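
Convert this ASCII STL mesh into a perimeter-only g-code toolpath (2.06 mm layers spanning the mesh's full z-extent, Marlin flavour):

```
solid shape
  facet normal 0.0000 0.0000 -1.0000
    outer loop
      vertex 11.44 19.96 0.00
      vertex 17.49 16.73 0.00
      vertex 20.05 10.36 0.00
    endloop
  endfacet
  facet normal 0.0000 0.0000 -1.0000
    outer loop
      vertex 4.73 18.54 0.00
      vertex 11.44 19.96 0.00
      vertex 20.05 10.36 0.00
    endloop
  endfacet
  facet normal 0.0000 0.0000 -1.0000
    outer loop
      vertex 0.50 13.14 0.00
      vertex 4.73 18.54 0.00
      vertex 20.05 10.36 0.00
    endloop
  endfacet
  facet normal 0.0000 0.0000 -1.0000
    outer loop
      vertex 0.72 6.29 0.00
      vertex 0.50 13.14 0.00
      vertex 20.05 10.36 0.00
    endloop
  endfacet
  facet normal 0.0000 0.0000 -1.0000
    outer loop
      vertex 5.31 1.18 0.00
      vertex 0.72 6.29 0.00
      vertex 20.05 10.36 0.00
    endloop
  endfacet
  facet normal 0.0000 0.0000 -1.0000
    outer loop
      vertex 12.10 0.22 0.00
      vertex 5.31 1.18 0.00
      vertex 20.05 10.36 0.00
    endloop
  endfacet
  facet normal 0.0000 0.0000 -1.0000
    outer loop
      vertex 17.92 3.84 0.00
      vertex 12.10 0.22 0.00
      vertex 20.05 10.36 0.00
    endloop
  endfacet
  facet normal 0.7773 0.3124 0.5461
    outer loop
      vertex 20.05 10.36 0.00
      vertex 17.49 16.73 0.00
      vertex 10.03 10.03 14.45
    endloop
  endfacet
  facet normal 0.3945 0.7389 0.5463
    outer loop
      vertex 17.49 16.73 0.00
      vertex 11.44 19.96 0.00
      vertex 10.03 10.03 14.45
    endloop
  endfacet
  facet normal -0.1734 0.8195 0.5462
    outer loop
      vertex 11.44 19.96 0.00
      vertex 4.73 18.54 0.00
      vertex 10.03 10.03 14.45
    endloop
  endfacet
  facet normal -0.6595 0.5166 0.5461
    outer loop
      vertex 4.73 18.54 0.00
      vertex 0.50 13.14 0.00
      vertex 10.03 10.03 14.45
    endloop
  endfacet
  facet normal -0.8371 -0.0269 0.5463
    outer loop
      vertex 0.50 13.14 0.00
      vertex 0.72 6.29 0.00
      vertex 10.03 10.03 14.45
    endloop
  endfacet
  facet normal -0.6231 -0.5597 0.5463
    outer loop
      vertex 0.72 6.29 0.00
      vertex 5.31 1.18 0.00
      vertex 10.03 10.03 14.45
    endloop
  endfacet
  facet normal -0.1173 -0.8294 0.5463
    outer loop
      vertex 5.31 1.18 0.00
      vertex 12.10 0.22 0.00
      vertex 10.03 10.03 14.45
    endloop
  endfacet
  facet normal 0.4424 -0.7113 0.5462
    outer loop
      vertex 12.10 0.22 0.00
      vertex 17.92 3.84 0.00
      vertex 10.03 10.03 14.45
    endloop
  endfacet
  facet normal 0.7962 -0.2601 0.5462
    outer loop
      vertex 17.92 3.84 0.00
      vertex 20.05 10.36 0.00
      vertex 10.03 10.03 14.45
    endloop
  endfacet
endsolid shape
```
; perimeter-only toolpath
G21 ; units = mm
G90 ; absolute positioning
G28 ; home
; layer 1
G0 Z2.06
G0 X18.62 Y10.31
G1 X16.42 Y15.77
G1 X11.24 Y18.54
G1 X5.49 Y17.32
G1 X1.86 Y12.70
G1 X2.05 Y6.82
G1 X5.98 Y2.44
G1 X11.80 Y1.62
G1 X16.79 Y4.72
G1 X18.62 Y10.31
; layer 2
G0 Z4.13
G0 X17.19 Y10.27
G1 X15.36 Y14.82
G1 X11.04 Y17.12
G1 X6.24 Y16.11
G1 X3.22 Y12.25
G1 X3.38 Y7.36
G1 X6.66 Y3.71
G1 X11.51 Y3.02
G1 X15.67 Y5.61
G1 X17.19 Y10.27
; layer 3
G0 Z6.19
G0 X15.76 Y10.22
G1 X14.29 Y13.86
G1 X10.84 Y15.70
G1 X7.00 Y14.89
G1 X4.58 Y11.81
G1 X4.71 Y7.89
G1 X7.33 Y4.97
G1 X11.21 Y4.42
G1 X14.54 Y6.49
G1 X15.76 Y10.22
; layer 4
G0 Z8.26
G0 X14.32 Y10.17
G1 X13.23 Y12.90
G1 X10.63 Y14.29
G1 X7.76 Y13.68
G1 X5.95 Y11.36
G1 X6.04 Y8.43
G1 X8.01 Y6.24
G1 X10.92 Y5.83
G1 X13.41 Y7.38
G1 X14.32 Y10.17
; layer 5
G0 Z10.32
G0 X12.89 Y10.12
G1 X12.16 Y11.94
G1 X10.43 Y12.87
G1 X8.52 Y12.46
G1 X7.31 Y10.92
G1 X7.37 Y8.96
G1 X8.68 Y7.50
G1 X10.62 Y7.23
G1 X12.28 Y8.26
G1 X12.89 Y10.12
; layer 6
G0 Z12.39
G0 X11.46 Y10.08
G1 X11.10 Y10.99
G1 X10.23 Y11.45
G1 X9.27 Y11.25
G1 X8.67 Y10.47
G1 X8.70 Y9.50
G1 X9.36 Y8.77
G1 X10.33 Y8.63
G1 X11.16 Y9.15
G1 X11.46 Y10.08
M2 ; end

The solid is a regular 9-sided pyramid, base circumscribed radius ≈ 10 mm, apex at z ≈ 14.4 mm. Slicing at Δz = 2.06 mm — 7 equal slices spanning the solid's height, so layer i sits at z = i·h/7 — gives 6 non-empty perimeters. Each is a 9-segment closed polygon; G0 lifts to the layer z and rapids to the start vertex, then G1 traces the edges. The cross-section shrinks linearly with z (the slice at the apex is degenerate and omitted).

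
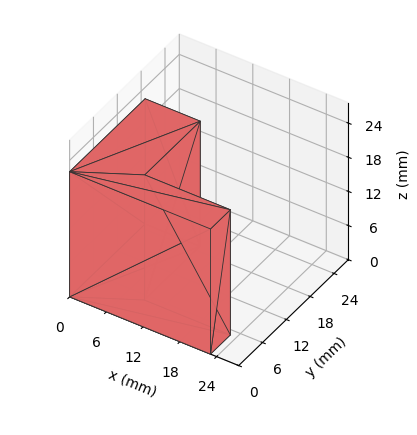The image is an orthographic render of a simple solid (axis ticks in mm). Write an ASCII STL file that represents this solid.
Reading the render: the shape is an L-shaped prism: outer 23 × 19 mm, arm thicknesses ≈ 5 mm (horizontal) and 9 mm (vertical), extruded 22 mm in z (dimensions read to the nearest mm from the axis ticks). For the STL, each face is triangulated and given an outward normal.

solid part
  facet normal 0.0000 0.0000 -1.0000
    outer loop
      vertex 23.0 5.0 0.0
      vertex 23.0 0.0 0.0
      vertex 0.0 0.0 0.0
    endloop
  endfacet
  facet normal 0.0000 0.0000 -1.0000
    outer loop
      vertex 9.0 5.0 0.0
      vertex 23.0 5.0 0.0
      vertex 0.0 0.0 0.0
    endloop
  endfacet
  facet normal 0.0000 0.0000 -1.0000
    outer loop
      vertex 9.0 19.0 0.0
      vertex 9.0 5.0 0.0
      vertex 0.0 0.0 0.0
    endloop
  endfacet
  facet normal 0.0000 0.0000 -1.0000
    outer loop
      vertex 0.0 19.0 0.0
      vertex 9.0 19.0 0.0
      vertex 0.0 0.0 0.0
    endloop
  endfacet
  facet normal 0.0000 0.0000 1.0000
    outer loop
      vertex 0.0 0.0 22.0
      vertex 23.0 0.0 22.0
      vertex 23.0 5.0 22.0
    endloop
  endfacet
  facet normal 0.0000 0.0000 1.0000
    outer loop
      vertex 0.0 0.0 22.0
      vertex 23.0 5.0 22.0
      vertex 9.0 5.0 22.0
    endloop
  endfacet
  facet normal 0.0000 0.0000 1.0000
    outer loop
      vertex 0.0 0.0 22.0
      vertex 9.0 5.0 22.0
      vertex 9.0 19.0 22.0
    endloop
  endfacet
  facet normal 0.0000 0.0000 1.0000
    outer loop
      vertex 0.0 0.0 22.0
      vertex 9.0 19.0 22.0
      vertex 0.0 19.0 22.0
    endloop
  endfacet
  facet normal 0.0000 -1.0000 0.0000
    outer loop
      vertex 0.0 0.0 0.0
      vertex 23.0 0.0 0.0
      vertex 23.0 0.0 22.0
    endloop
  endfacet
  facet normal 0.0000 -1.0000 0.0000
    outer loop
      vertex 0.0 0.0 0.0
      vertex 23.0 0.0 22.0
      vertex 0.0 0.0 22.0
    endloop
  endfacet
  facet normal 1.0000 0.0000 0.0000
    outer loop
      vertex 23.0 0.0 0.0
      vertex 23.0 5.0 0.0
      vertex 23.0 5.0 22.0
    endloop
  endfacet
  facet normal 1.0000 0.0000 0.0000
    outer loop
      vertex 23.0 0.0 0.0
      vertex 23.0 5.0 22.0
      vertex 23.0 0.0 22.0
    endloop
  endfacet
  facet normal 0.0000 1.0000 0.0000
    outer loop
      vertex 23.0 5.0 0.0
      vertex 9.0 5.0 0.0
      vertex 9.0 5.0 22.0
    endloop
  endfacet
  facet normal 0.0000 1.0000 0.0000
    outer loop
      vertex 23.0 5.0 0.0
      vertex 9.0 5.0 22.0
      vertex 23.0 5.0 22.0
    endloop
  endfacet
  facet normal 1.0000 0.0000 0.0000
    outer loop
      vertex 9.0 5.0 0.0
      vertex 9.0 19.0 0.0
      vertex 9.0 19.0 22.0
    endloop
  endfacet
  facet normal 1.0000 0.0000 0.0000
    outer loop
      vertex 9.0 5.0 0.0
      vertex 9.0 19.0 22.0
      vertex 9.0 5.0 22.0
    endloop
  endfacet
  facet normal 0.0000 1.0000 0.0000
    outer loop
      vertex 9.0 19.0 0.0
      vertex 0.0 19.0 0.0
      vertex 0.0 19.0 22.0
    endloop
  endfacet
  facet normal 0.0000 1.0000 0.0000
    outer loop
      vertex 9.0 19.0 0.0
      vertex 0.0 19.0 22.0
      vertex 9.0 19.0 22.0
    endloop
  endfacet
  facet normal -1.0000 0.0000 0.0000
    outer loop
      vertex 0.0 19.0 0.0
      vertex 0.0 0.0 0.0
      vertex 0.0 0.0 22.0
    endloop
  endfacet
  facet normal -1.0000 0.0000 0.0000
    outer loop
      vertex 0.0 19.0 0.0
      vertex 0.0 0.0 22.0
      vertex 0.0 19.0 22.0
    endloop
  endfacet
endsolid part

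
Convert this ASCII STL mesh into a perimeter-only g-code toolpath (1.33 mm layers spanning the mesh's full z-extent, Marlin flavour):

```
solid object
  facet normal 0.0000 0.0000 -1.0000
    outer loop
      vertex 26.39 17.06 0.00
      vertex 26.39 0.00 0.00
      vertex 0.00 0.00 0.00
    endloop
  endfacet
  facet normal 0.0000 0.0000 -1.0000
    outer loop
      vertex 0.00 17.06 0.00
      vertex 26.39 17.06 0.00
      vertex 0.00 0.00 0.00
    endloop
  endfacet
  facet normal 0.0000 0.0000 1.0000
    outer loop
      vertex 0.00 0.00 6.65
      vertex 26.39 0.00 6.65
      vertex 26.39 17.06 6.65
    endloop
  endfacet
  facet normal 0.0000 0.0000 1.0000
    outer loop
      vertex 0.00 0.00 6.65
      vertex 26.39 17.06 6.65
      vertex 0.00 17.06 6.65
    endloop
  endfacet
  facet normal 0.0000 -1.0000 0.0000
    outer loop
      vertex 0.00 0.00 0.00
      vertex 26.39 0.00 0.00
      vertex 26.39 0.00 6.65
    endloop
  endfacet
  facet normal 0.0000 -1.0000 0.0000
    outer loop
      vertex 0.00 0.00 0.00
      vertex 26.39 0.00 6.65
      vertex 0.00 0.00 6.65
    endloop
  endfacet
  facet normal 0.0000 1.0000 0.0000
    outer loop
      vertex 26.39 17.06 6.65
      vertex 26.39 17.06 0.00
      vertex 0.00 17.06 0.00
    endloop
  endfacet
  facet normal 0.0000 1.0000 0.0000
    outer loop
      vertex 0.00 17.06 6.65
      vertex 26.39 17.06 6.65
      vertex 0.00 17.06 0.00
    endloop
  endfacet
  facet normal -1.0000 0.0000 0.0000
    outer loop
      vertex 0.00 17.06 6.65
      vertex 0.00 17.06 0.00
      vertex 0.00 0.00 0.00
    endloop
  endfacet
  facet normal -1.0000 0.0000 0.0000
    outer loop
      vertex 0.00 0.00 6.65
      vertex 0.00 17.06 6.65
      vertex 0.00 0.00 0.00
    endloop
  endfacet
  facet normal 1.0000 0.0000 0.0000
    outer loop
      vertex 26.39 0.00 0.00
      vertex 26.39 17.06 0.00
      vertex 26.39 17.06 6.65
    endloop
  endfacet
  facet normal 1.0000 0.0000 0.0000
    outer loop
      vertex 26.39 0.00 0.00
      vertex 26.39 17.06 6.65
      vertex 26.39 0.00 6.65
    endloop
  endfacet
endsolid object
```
; perimeter-only toolpath
G21 ; units = mm
G90 ; absolute positioning
G28 ; home
; layer 1
G0 Z1.33
G0 X0.00 Y0.00
G1 X26.39 Y0.00
G1 X26.39 Y17.06
G1 X0.00 Y17.06
G1 X0.00 Y0.00
; layer 2
G0 Z2.66
G0 X0.00 Y0.00
G1 X26.39 Y0.00
G1 X26.39 Y17.06
G1 X0.00 Y17.06
G1 X0.00 Y0.00
; layer 3
G0 Z3.99
G0 X0.00 Y0.00
G1 X26.39 Y0.00
G1 X26.39 Y17.06
G1 X0.00 Y17.06
G1 X0.00 Y0.00
; layer 4
G0 Z5.32
G0 X0.00 Y0.00
G1 X26.39 Y0.00
G1 X26.39 Y17.06
G1 X0.00 Y17.06
G1 X0.00 Y0.00
; layer 5
G0 Z6.65
G0 X0.00 Y0.00
G1 X26.39 Y0.00
G1 X26.39 Y17.06
G1 X0.00 Y17.06
G1 X0.00 Y0.00
M2 ; end

The solid is a rectangular box, roughly 26.4 × 17.1 mm footprint and 6.65 mm tall. Slicing at Δz = 1.33 mm — 5 equal slices spanning the solid's height, so layer i sits at z = i·h/5 — gives 5 non-empty perimeters. Each is a 4-segment closed polygon; G0 lifts to the layer z and rapids to the start vertex, then G1 traces the edges.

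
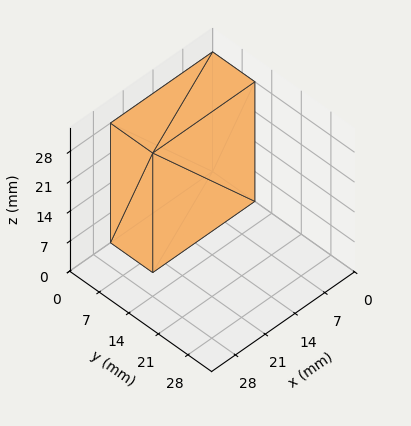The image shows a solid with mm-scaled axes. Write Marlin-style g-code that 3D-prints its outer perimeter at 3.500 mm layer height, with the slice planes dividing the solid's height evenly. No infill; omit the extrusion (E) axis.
Reading the render: the shape is a rectangular box, roughly 24 × 10 mm footprint and 28 mm tall (dimensions read to the nearest mm from the axis ticks). For the g-code, the solid's height is divided into equal slices at the stated Δz and each level perimeter traced with G1 moves after a G0 lift.

; perimeter-only toolpath
G21 ; units = mm
G90 ; absolute positioning
G28 ; home
; layer 1
G0 Z3.500
G0 X0.000 Y0.000
G1 X24.000 Y0.000
G1 X24.000 Y10.000
G1 X0.000 Y10.000
G1 X0.000 Y0.000
; layer 2
G0 Z7.000
G0 X0.000 Y0.000
G1 X24.000 Y0.000
G1 X24.000 Y10.000
G1 X0.000 Y10.000
G1 X0.000 Y0.000
; layer 3
G0 Z10.500
G0 X0.000 Y0.000
G1 X24.000 Y0.000
G1 X24.000 Y10.000
G1 X0.000 Y10.000
G1 X0.000 Y0.000
; layer 4
G0 Z14.000
G0 X0.000 Y0.000
G1 X24.000 Y0.000
G1 X24.000 Y10.000
G1 X0.000 Y10.000
G1 X0.000 Y0.000
; layer 5
G0 Z17.500
G0 X0.000 Y0.000
G1 X24.000 Y0.000
G1 X24.000 Y10.000
G1 X0.000 Y10.000
G1 X0.000 Y0.000
; layer 6
G0 Z21.000
G0 X0.000 Y0.000
G1 X24.000 Y0.000
G1 X24.000 Y10.000
G1 X0.000 Y10.000
G1 X0.000 Y0.000
; layer 7
G0 Z24.500
G0 X0.000 Y0.000
G1 X24.000 Y0.000
G1 X24.000 Y10.000
G1 X0.000 Y10.000
G1 X0.000 Y0.000
; layer 8
G0 Z28.000
G0 X0.000 Y0.000
G1 X24.000 Y0.000
G1 X24.000 Y10.000
G1 X0.000 Y10.000
G1 X0.000 Y0.000
M2 ; end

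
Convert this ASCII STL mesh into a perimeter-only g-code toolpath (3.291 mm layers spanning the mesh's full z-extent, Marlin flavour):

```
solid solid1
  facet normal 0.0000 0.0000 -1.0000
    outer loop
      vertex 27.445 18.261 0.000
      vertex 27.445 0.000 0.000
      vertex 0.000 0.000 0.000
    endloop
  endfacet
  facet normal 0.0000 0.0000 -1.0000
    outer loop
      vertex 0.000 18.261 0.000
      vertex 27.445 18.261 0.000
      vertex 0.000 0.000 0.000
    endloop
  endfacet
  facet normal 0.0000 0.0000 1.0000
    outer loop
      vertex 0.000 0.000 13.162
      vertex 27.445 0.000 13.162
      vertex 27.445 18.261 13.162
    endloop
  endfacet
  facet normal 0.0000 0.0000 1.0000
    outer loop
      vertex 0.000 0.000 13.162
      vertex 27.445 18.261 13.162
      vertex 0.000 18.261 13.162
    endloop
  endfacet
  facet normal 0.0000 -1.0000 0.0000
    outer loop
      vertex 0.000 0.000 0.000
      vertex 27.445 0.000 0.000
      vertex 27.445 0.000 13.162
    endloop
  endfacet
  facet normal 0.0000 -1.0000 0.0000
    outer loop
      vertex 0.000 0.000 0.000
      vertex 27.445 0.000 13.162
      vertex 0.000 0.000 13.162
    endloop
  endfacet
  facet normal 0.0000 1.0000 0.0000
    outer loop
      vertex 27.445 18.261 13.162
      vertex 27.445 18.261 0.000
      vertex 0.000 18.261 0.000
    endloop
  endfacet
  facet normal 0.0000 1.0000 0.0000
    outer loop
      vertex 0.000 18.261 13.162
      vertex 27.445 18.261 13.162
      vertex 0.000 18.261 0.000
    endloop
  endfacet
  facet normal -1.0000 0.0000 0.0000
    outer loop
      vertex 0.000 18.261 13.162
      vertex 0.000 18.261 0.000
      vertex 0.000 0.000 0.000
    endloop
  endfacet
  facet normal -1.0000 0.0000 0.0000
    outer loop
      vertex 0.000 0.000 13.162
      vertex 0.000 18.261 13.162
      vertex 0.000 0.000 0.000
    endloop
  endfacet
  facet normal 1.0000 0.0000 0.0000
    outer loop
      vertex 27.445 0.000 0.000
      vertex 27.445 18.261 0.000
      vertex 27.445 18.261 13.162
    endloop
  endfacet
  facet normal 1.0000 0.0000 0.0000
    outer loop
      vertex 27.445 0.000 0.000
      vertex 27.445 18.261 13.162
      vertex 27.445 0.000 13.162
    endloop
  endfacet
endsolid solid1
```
; perimeter-only toolpath
G21 ; units = mm
G90 ; absolute positioning
G28 ; home
; layer 1
G0 Z3.291
G0 X0.000 Y0.000
G1 X27.445 Y0.000
G1 X27.445 Y18.261
G1 X0.000 Y18.261
G1 X0.000 Y0.000
; layer 2
G0 Z6.581
G0 X0.000 Y0.000
G1 X27.445 Y0.000
G1 X27.445 Y18.261
G1 X0.000 Y18.261
G1 X0.000 Y0.000
; layer 3
G0 Z9.872
G0 X0.000 Y0.000
G1 X27.445 Y0.000
G1 X27.445 Y18.261
G1 X0.000 Y18.261
G1 X0.000 Y0.000
; layer 4
G0 Z13.162
G0 X0.000 Y0.000
G1 X27.445 Y0.000
G1 X27.445 Y18.261
G1 X0.000 Y18.261
G1 X0.000 Y0.000
M2 ; end

The solid is a rectangular box, roughly 27.4 × 18.3 mm footprint and 13.2 mm tall. Slicing at Δz = 3.291 mm — 4 equal slices spanning the solid's height, so layer i sits at z = i·h/4 — gives 4 non-empty perimeters. Each is a 4-segment closed polygon; G0 lifts to the layer z and rapids to the start vertex, then G1 traces the edges.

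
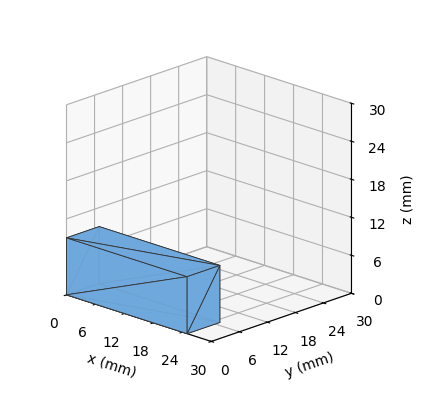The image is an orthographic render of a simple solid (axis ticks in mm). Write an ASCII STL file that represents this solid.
Reading the render: the shape is a rectangular box, roughly 25 × 7 mm footprint and 9 mm tall (dimensions read to the nearest mm from the axis ticks). For the STL, each face is triangulated and given an outward normal.

solid part
  facet normal 0.0000 0.0000 -1.0000
    outer loop
      vertex 25.00 7.00 0.00
      vertex 25.00 0.00 0.00
      vertex 0.00 0.00 0.00
    endloop
  endfacet
  facet normal 0.0000 0.0000 -1.0000
    outer loop
      vertex 0.00 7.00 0.00
      vertex 25.00 7.00 0.00
      vertex 0.00 0.00 0.00
    endloop
  endfacet
  facet normal 0.0000 0.0000 1.0000
    outer loop
      vertex 0.00 0.00 9.00
      vertex 25.00 0.00 9.00
      vertex 25.00 7.00 9.00
    endloop
  endfacet
  facet normal 0.0000 0.0000 1.0000
    outer loop
      vertex 0.00 0.00 9.00
      vertex 25.00 7.00 9.00
      vertex 0.00 7.00 9.00
    endloop
  endfacet
  facet normal 0.0000 -1.0000 0.0000
    outer loop
      vertex 0.00 0.00 0.00
      vertex 25.00 0.00 0.00
      vertex 25.00 0.00 9.00
    endloop
  endfacet
  facet normal 0.0000 -1.0000 0.0000
    outer loop
      vertex 0.00 0.00 0.00
      vertex 25.00 0.00 9.00
      vertex 0.00 0.00 9.00
    endloop
  endfacet
  facet normal 0.0000 1.0000 0.0000
    outer loop
      vertex 25.00 7.00 9.00
      vertex 25.00 7.00 0.00
      vertex 0.00 7.00 0.00
    endloop
  endfacet
  facet normal 0.0000 1.0000 0.0000
    outer loop
      vertex 0.00 7.00 9.00
      vertex 25.00 7.00 9.00
      vertex 0.00 7.00 0.00
    endloop
  endfacet
  facet normal -1.0000 0.0000 0.0000
    outer loop
      vertex 0.00 7.00 9.00
      vertex 0.00 7.00 0.00
      vertex 0.00 0.00 0.00
    endloop
  endfacet
  facet normal -1.0000 0.0000 0.0000
    outer loop
      vertex 0.00 0.00 9.00
      vertex 0.00 7.00 9.00
      vertex 0.00 0.00 0.00
    endloop
  endfacet
  facet normal 1.0000 0.0000 0.0000
    outer loop
      vertex 25.00 0.00 0.00
      vertex 25.00 7.00 0.00
      vertex 25.00 7.00 9.00
    endloop
  endfacet
  facet normal 1.0000 0.0000 0.0000
    outer loop
      vertex 25.00 0.00 0.00
      vertex 25.00 7.00 9.00
      vertex 25.00 0.00 9.00
    endloop
  endfacet
endsolid part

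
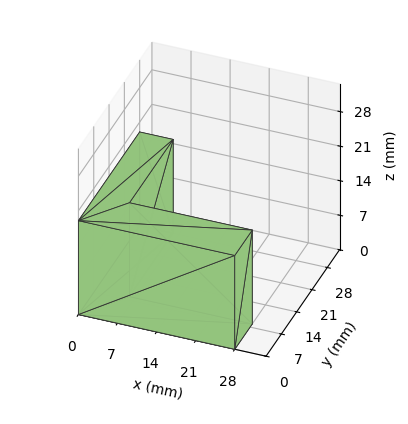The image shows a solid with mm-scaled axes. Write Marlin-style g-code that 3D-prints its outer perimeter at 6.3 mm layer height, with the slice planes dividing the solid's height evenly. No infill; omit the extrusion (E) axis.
Reading the render: the shape is an L-shaped prism: outer 28 × 28 mm, arm thicknesses ≈ 8 mm (horizontal) and 6 mm (vertical), extruded 19 mm in z (dimensions read to the nearest mm from the axis ticks). For the g-code, the solid's height is divided into equal slices at the stated Δz and each level perimeter traced with G1 moves after a G0 lift.

; perimeter-only toolpath
G21 ; units = mm
G90 ; absolute positioning
G28 ; home
; layer 1
G0 Z6.3
G0 X0.0 Y0.0
G1 X28.0 Y0.0
G1 X28.0 Y8.0
G1 X6.0 Y8.0
G1 X6.0 Y28.0
G1 X0.0 Y28.0
G1 X0.0 Y0.0
; layer 2
G0 Z12.7
G0 X0.0 Y0.0
G1 X28.0 Y0.0
G1 X28.0 Y8.0
G1 X6.0 Y8.0
G1 X6.0 Y28.0
G1 X0.0 Y28.0
G1 X0.0 Y0.0
; layer 3
G0 Z19.0
G0 X0.0 Y0.0
G1 X28.0 Y0.0
G1 X28.0 Y8.0
G1 X6.0 Y8.0
G1 X6.0 Y28.0
G1 X0.0 Y28.0
G1 X0.0 Y0.0
M2 ; end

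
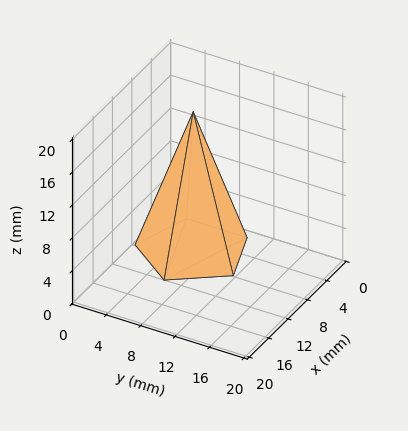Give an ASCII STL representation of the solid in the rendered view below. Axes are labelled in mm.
Reading the render: the shape is a regular 5-sided pyramid, base circumscribed radius ≈ 6 mm, apex at z ≈ 17 mm (dimensions read to the nearest mm from the axis ticks). For the STL, each face is triangulated and given an outward normal.

solid part
  facet normal 0.0000 0.0000 -1.0000
    outer loop
      vertex 1.146 9.527 0.000
      vertex 7.854 11.706 0.000
      vertex 12.000 6.000 0.000
    endloop
  endfacet
  facet normal 0.0000 0.0000 -1.0000
    outer loop
      vertex 1.146 2.473 0.000
      vertex 1.146 9.527 0.000
      vertex 12.000 6.000 0.000
    endloop
  endfacet
  facet normal 0.0000 0.0000 -1.0000
    outer loop
      vertex 7.854 0.294 0.000
      vertex 1.146 2.473 0.000
      vertex 12.000 6.000 0.000
    endloop
  endfacet
  facet normal 0.7779 0.5652 0.2746
    outer loop
      vertex 12.000 6.000 0.000
      vertex 7.854 11.706 0.000
      vertex 6.000 6.000 17.000
    endloop
  endfacet
  facet normal -0.2971 0.9145 0.2746
    outer loop
      vertex 7.854 11.706 0.000
      vertex 1.146 9.527 0.000
      vertex 6.000 6.000 17.000
    endloop
  endfacet
  facet normal -0.9616 0.0000 0.2746
    outer loop
      vertex 1.146 9.527 0.000
      vertex 1.146 2.473 0.000
      vertex 6.000 6.000 17.000
    endloop
  endfacet
  facet normal -0.2971 -0.9145 0.2746
    outer loop
      vertex 1.146 2.473 0.000
      vertex 7.854 0.294 0.000
      vertex 6.000 6.000 17.000
    endloop
  endfacet
  facet normal 0.7779 -0.5652 0.2746
    outer loop
      vertex 7.854 0.294 0.000
      vertex 12.000 6.000 0.000
      vertex 6.000 6.000 17.000
    endloop
  endfacet
endsolid part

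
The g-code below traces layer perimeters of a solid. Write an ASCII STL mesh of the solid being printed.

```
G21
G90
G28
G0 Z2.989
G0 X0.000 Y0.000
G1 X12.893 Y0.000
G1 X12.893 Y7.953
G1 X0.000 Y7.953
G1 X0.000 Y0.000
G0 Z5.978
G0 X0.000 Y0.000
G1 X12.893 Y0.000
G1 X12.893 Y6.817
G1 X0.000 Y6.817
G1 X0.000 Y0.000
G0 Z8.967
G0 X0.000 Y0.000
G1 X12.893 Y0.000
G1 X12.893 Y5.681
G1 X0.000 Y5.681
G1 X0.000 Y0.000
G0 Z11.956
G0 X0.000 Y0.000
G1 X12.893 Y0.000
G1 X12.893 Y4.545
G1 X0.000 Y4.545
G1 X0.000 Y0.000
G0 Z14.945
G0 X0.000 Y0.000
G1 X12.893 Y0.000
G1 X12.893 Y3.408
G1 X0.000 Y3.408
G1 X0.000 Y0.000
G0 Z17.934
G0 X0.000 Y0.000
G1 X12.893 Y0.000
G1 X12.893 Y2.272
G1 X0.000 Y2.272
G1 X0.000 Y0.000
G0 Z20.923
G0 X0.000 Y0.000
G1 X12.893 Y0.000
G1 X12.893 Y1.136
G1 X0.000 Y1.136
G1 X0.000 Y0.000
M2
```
solid part
  facet normal 0.0000 0.0000 -1.0000
    outer loop
      vertex 12.893 9.089 0.000
      vertex 12.893 0.000 0.000
      vertex 0.000 0.000 0.000
    endloop
  endfacet
  facet normal 0.0000 0.0000 -1.0000
    outer loop
      vertex 0.000 9.089 0.000
      vertex 12.893 9.089 0.000
      vertex 0.000 0.000 0.000
    endloop
  endfacet
  facet normal 0.0000 -1.0000 0.0000
    outer loop
      vertex 0.000 0.000 0.000
      vertex 12.893 0.000 0.000
      vertex 12.893 0.000 23.912
    endloop
  endfacet
  facet normal 0.0000 -1.0000 0.0000
    outer loop
      vertex 0.000 0.000 0.000
      vertex 12.893 0.000 23.912
      vertex 0.000 0.000 23.912
    endloop
  endfacet
  facet normal 0.0000 0.9348 0.3553
    outer loop
      vertex 0.000 0.000 23.912
      vertex 12.893 0.000 23.912
      vertex 12.893 9.089 0.000
    endloop
  endfacet
  facet normal 0.0000 0.9348 0.3553
    outer loop
      vertex 0.000 0.000 23.912
      vertex 12.893 9.089 0.000
      vertex 0.000 9.089 0.000
    endloop
  endfacet
  facet normal -1.0000 0.0000 0.0000
    outer loop
      vertex 0.000 0.000 23.912
      vertex 0.000 9.089 0.000
      vertex 0.000 0.000 0.000
    endloop
  endfacet
  facet normal 1.0000 0.0000 0.0000
    outer loop
      vertex 12.893 0.000 0.000
      vertex 12.893 9.089 0.000
      vertex 12.893 0.000 23.912
    endloop
  endfacet
endsolid part

The G0 Z moves step by Δz≈2.989 mm. The G1 loops shrink linearly with z, so the solid tapers from its base footprint up to z≈23.9. Closing with a flat bottom cap and the tapered top and triangulating gives 8 facets — a wedge (ramp): 12.9 × 9.09 mm base, rising to 23.9 mm along the y=0 edge and sloping linearly to z=0 at y=9.09.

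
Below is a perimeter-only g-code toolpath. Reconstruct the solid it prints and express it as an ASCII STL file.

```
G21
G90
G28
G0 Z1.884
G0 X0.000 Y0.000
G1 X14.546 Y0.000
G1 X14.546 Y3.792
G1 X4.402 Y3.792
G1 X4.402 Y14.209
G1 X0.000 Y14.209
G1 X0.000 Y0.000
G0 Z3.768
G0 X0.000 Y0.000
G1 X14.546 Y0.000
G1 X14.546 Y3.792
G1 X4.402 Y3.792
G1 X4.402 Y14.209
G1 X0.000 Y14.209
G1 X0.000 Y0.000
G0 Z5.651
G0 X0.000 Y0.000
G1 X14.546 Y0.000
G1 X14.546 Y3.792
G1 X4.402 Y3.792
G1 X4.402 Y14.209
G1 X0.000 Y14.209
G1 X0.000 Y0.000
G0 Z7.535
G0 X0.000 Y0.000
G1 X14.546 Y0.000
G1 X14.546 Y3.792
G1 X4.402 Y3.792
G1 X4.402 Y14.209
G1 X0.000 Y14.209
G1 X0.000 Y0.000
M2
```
solid part
  facet normal 0.0000 0.0000 -1.0000
    outer loop
      vertex 14.546 3.792 0.000
      vertex 14.546 0.000 0.000
      vertex 0.000 0.000 0.000
    endloop
  endfacet
  facet normal 0.0000 0.0000 -1.0000
    outer loop
      vertex 4.402 3.792 0.000
      vertex 14.546 3.792 0.000
      vertex 0.000 0.000 0.000
    endloop
  endfacet
  facet normal 0.0000 0.0000 -1.0000
    outer loop
      vertex 4.402 14.209 0.000
      vertex 4.402 3.792 0.000
      vertex 0.000 0.000 0.000
    endloop
  endfacet
  facet normal 0.0000 0.0000 -1.0000
    outer loop
      vertex 0.000 14.209 0.000
      vertex 4.402 14.209 0.000
      vertex 0.000 0.000 0.000
    endloop
  endfacet
  facet normal 0.0000 0.0000 1.0000
    outer loop
      vertex 0.000 0.000 7.535
      vertex 14.546 0.000 7.535
      vertex 14.546 3.792 7.535
    endloop
  endfacet
  facet normal 0.0000 0.0000 1.0000
    outer loop
      vertex 0.000 0.000 7.535
      vertex 14.546 3.792 7.535
      vertex 4.402 3.792 7.535
    endloop
  endfacet
  facet normal 0.0000 0.0000 1.0000
    outer loop
      vertex 0.000 0.000 7.535
      vertex 4.402 3.792 7.535
      vertex 4.402 14.209 7.535
    endloop
  endfacet
  facet normal 0.0000 0.0000 1.0000
    outer loop
      vertex 0.000 0.000 7.535
      vertex 4.402 14.209 7.535
      vertex 0.000 14.209 7.535
    endloop
  endfacet
  facet normal 0.0000 -1.0000 0.0000
    outer loop
      vertex 0.000 0.000 0.000
      vertex 14.546 0.000 0.000
      vertex 14.546 0.000 7.535
    endloop
  endfacet
  facet normal 0.0000 -1.0000 0.0000
    outer loop
      vertex 0.000 0.000 0.000
      vertex 14.546 0.000 7.535
      vertex 0.000 0.000 7.535
    endloop
  endfacet
  facet normal 1.0000 0.0000 0.0000
    outer loop
      vertex 14.546 0.000 0.000
      vertex 14.546 3.792 0.000
      vertex 14.546 3.792 7.535
    endloop
  endfacet
  facet normal 1.0000 0.0000 0.0000
    outer loop
      vertex 14.546 0.000 0.000
      vertex 14.546 3.792 7.535
      vertex 14.546 0.000 7.535
    endloop
  endfacet
  facet normal 0.0000 1.0000 0.0000
    outer loop
      vertex 14.546 3.792 0.000
      vertex 4.402 3.792 0.000
      vertex 4.402 3.792 7.535
    endloop
  endfacet
  facet normal 0.0000 1.0000 0.0000
    outer loop
      vertex 14.546 3.792 0.000
      vertex 4.402 3.792 7.535
      vertex 14.546 3.792 7.535
    endloop
  endfacet
  facet normal 1.0000 0.0000 0.0000
    outer loop
      vertex 4.402 3.792 0.000
      vertex 4.402 14.209 0.000
      vertex 4.402 14.209 7.535
    endloop
  endfacet
  facet normal 1.0000 0.0000 0.0000
    outer loop
      vertex 4.402 3.792 0.000
      vertex 4.402 14.209 7.535
      vertex 4.402 3.792 7.535
    endloop
  endfacet
  facet normal 0.0000 1.0000 0.0000
    outer loop
      vertex 4.402 14.209 0.000
      vertex 0.000 14.209 0.000
      vertex 0.000 14.209 7.535
    endloop
  endfacet
  facet normal 0.0000 1.0000 0.0000
    outer loop
      vertex 4.402 14.209 0.000
      vertex 0.000 14.209 7.535
      vertex 4.402 14.209 7.535
    endloop
  endfacet
  facet normal -1.0000 0.0000 0.0000
    outer loop
      vertex 0.000 14.209 0.000
      vertex 0.000 0.000 0.000
      vertex 0.000 0.000 7.535
    endloop
  endfacet
  facet normal -1.0000 0.0000 0.0000
    outer loop
      vertex 0.000 14.209 0.000
      vertex 0.000 0.000 7.535
      vertex 0.000 14.209 7.535
    endloop
  endfacet
endsolid part

The G0 Z moves step by Δz≈1.884 mm. Every layer's G1 loop is the same polygon, so the solid is a straight extrusion of it from z=0 to z≈7.54. Closing with flat bottom and top caps and triangulating gives 20 facets — an L-shaped prism: outer 14.5 × 14.2 mm, arm thicknesses ≈ 3.79 mm (horizontal) and 4.4 mm (vertical), extruded 7.54 mm in z.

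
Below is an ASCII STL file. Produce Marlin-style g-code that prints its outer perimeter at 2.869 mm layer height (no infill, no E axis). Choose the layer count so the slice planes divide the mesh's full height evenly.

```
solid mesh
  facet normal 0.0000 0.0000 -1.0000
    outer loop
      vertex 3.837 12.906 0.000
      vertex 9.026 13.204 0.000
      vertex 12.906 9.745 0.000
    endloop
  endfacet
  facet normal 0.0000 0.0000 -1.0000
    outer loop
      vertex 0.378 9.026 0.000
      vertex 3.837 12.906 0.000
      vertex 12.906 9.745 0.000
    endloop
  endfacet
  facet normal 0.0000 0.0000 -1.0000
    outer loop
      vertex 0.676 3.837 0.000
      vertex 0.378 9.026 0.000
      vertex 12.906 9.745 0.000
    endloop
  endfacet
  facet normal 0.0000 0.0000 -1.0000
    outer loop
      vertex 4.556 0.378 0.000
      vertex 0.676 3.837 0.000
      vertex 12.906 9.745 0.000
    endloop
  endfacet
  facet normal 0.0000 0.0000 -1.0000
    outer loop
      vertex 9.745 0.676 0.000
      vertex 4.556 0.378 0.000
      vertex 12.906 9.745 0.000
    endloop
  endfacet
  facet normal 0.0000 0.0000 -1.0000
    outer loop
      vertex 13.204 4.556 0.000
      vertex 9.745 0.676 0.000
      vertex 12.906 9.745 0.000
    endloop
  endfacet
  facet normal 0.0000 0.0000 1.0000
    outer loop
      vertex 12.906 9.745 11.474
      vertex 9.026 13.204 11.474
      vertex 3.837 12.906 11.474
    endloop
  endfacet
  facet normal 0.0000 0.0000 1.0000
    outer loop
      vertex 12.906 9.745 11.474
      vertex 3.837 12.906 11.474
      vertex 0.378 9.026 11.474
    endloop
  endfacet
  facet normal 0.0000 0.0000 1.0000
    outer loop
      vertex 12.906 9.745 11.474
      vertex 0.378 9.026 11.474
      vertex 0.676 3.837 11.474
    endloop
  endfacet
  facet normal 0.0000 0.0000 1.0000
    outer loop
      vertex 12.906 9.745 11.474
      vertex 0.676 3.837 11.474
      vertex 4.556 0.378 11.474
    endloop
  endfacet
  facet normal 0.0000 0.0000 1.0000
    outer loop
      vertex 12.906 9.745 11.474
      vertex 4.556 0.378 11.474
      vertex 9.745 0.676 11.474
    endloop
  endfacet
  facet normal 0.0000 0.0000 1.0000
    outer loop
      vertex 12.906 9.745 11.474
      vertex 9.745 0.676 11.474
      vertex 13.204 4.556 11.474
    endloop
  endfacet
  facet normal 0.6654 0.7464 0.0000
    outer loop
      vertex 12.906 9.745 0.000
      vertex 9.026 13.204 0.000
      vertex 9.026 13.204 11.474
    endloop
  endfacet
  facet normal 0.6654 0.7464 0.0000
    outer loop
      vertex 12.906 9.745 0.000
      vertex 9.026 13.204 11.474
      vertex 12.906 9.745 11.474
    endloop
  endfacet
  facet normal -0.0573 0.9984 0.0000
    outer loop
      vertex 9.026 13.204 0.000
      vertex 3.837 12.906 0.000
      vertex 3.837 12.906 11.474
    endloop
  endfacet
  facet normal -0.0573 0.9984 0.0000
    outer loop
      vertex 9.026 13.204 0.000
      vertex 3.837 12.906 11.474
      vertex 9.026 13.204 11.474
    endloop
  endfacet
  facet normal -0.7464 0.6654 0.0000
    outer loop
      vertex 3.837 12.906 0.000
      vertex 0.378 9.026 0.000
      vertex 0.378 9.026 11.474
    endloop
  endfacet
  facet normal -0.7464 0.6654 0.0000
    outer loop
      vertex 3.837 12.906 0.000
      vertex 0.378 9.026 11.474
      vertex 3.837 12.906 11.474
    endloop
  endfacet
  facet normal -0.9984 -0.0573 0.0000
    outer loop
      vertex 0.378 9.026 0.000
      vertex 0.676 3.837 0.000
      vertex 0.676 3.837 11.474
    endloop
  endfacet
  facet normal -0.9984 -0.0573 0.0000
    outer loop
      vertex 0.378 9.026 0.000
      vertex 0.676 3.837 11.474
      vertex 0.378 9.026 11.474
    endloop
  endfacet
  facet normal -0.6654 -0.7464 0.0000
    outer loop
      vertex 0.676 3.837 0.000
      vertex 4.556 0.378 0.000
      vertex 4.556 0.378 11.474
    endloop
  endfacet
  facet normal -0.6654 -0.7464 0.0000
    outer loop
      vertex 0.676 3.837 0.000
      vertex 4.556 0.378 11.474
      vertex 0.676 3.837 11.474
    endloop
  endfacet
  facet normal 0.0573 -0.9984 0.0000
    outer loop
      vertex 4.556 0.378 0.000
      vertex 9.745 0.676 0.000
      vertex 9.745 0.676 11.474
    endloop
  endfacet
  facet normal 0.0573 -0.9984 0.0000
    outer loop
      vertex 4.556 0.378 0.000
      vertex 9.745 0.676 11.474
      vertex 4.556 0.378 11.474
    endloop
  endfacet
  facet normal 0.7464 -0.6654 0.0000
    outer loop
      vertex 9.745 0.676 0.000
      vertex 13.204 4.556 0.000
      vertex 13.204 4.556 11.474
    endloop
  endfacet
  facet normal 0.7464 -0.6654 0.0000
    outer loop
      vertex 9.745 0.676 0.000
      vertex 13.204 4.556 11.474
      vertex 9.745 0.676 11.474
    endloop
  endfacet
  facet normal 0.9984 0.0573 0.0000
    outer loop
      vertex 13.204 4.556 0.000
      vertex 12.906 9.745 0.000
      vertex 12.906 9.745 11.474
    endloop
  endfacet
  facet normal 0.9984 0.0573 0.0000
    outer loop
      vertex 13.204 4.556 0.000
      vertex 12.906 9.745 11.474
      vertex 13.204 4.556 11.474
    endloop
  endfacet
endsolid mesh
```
; perimeter-only toolpath
G21 ; units = mm
G90 ; absolute positioning
G28 ; home
; layer 1
G0 Z2.869
G0 X12.906 Y9.745
G1 X9.026 Y13.204
G1 X3.837 Y12.906
G1 X0.378 Y9.026
G1 X0.676 Y3.837
G1 X4.556 Y0.378
G1 X9.745 Y0.676
G1 X13.204 Y4.556
G1 X12.906 Y9.745
; layer 2
G0 Z5.737
G0 X12.906 Y9.745
G1 X9.026 Y13.204
G1 X3.837 Y12.906
G1 X0.378 Y9.026
G1 X0.676 Y3.837
G1 X4.556 Y0.378
G1 X9.745 Y0.676
G1 X13.204 Y4.556
G1 X12.906 Y9.745
; layer 3
G0 Z8.605
G0 X12.906 Y9.745
G1 X9.026 Y13.204
G1 X3.837 Y12.906
G1 X0.378 Y9.026
G1 X0.676 Y3.837
G1 X4.556 Y0.378
G1 X9.745 Y0.676
G1 X13.204 Y4.556
G1 X12.906 Y9.745
; layer 4
G0 Z11.474
G0 X12.906 Y9.745
G1 X9.026 Y13.204
G1 X3.837 Y12.906
G1 X0.378 Y9.026
G1 X0.676 Y3.837
G1 X4.556 Y0.378
G1 X9.745 Y0.676
G1 X13.204 Y4.556
G1 X12.906 Y9.745
M2 ; end

The solid is a regular 8-sided prism (a cylinder approximated with 8 flat sides), circumscribed radius ≈ 6.79 mm, height ≈ 11.5 mm. Slicing at Δz = 2.869 mm — 4 equal slices spanning the solid's height, so layer i sits at z = i·h/4 — gives 4 non-empty perimeters. Each is a 8-segment closed polygon; G0 lifts to the layer z and rapids to the start vertex, then G1 traces the edges.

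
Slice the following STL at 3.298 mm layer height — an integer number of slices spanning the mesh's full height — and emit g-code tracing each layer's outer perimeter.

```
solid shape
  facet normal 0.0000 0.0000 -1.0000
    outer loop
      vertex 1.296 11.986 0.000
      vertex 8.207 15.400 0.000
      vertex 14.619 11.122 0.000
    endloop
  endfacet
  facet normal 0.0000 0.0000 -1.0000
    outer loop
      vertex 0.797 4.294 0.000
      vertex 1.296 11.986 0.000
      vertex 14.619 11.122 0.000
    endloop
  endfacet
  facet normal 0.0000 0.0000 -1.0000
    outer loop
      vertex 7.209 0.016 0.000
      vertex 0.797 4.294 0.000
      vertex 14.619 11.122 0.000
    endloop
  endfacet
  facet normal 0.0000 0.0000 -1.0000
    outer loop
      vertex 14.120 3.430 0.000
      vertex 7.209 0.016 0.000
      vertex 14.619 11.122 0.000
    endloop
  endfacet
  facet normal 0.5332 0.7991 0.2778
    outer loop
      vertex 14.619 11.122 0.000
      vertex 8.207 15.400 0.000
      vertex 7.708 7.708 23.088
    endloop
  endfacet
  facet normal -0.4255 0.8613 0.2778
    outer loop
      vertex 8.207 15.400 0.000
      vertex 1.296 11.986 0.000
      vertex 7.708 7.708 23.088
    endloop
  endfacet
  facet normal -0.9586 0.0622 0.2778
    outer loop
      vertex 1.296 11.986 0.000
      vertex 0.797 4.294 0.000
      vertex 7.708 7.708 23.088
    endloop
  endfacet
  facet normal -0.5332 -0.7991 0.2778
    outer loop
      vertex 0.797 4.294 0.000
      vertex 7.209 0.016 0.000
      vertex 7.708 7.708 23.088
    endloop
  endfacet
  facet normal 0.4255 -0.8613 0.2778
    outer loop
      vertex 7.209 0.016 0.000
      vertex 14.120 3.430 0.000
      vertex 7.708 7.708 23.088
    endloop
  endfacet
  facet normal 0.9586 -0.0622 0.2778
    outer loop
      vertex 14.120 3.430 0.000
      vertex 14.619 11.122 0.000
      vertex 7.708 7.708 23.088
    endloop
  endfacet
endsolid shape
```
; perimeter-only toolpath
G21 ; units = mm
G90 ; absolute positioning
G28 ; home
; layer 1
G0 Z3.298
G0 X13.632 Y10.634
G1 X8.136 Y14.301
G1 X2.212 Y11.375
G1 X1.784 Y4.782
G1 X7.280 Y1.115
G1 X13.204 Y4.041
G1 X13.632 Y10.634
; layer 2
G0 Z6.597
G0 X12.644 Y10.147
G1 X8.064 Y13.202
G1 X3.128 Y10.764
G1 X2.772 Y5.269
G1 X7.352 Y2.214
G1 X12.288 Y4.652
G1 X12.644 Y10.147
; layer 3
G0 Z9.895
G0 X11.657 Y9.659
G1 X7.993 Y12.103
G1 X4.044 Y10.153
G1 X3.759 Y5.757
G1 X7.423 Y3.313
G1 X11.372 Y5.263
G1 X11.657 Y9.659
; layer 4
G0 Z13.193
G0 X10.670 Y9.171
G1 X7.922 Y11.005
G1 X4.960 Y9.541
G1 X4.746 Y6.245
G1 X7.494 Y4.411
G1 X10.456 Y5.875
G1 X10.670 Y9.171
; layer 5
G0 Z16.491
G0 X9.683 Y8.683
G1 X7.851 Y9.906
G1 X5.876 Y8.930
G1 X5.733 Y6.733
G1 X7.565 Y5.510
G1 X9.540 Y6.486
G1 X9.683 Y8.683
; layer 6
G0 Z19.790
G0 X8.695 Y8.196
G1 X7.779 Y8.807
G1 X6.792 Y8.319
G1 X6.721 Y7.220
G1 X7.637 Y6.609
G1 X8.624 Y7.097
G1 X8.695 Y8.196
M2 ; end

The solid is a regular 6-sided pyramid, base circumscribed radius ≈ 7.71 mm, apex at z ≈ 23.1 mm. Slicing at Δz = 3.298 mm — 7 equal slices spanning the solid's height, so layer i sits at z = i·h/7 — gives 6 non-empty perimeters. Each is a 6-segment closed polygon; G0 lifts to the layer z and rapids to the start vertex, then G1 traces the edges. The cross-section shrinks linearly with z (the slice at the apex is degenerate and omitted).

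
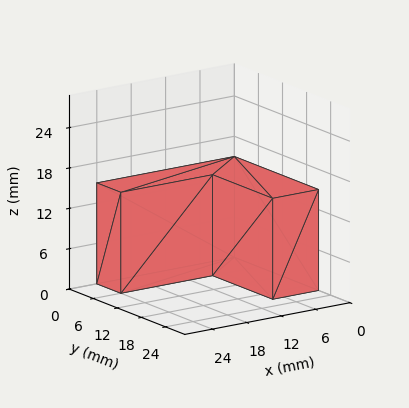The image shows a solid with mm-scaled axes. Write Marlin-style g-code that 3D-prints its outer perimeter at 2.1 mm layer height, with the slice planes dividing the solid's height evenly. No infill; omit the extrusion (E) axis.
Reading the render: the shape is an L-shaped prism: outer 24 × 21 mm, arm thicknesses ≈ 6 mm (horizontal) and 8 mm (vertical), extruded 15 mm in z (dimensions read to the nearest mm from the axis ticks). For the g-code, the solid's height is divided into equal slices at the stated Δz and each level perimeter traced with G1 moves after a G0 lift.

; perimeter-only toolpath
G21 ; units = mm
G90 ; absolute positioning
G28 ; home
; layer 1
G0 Z2.1
G0 X0.0 Y0.0
G1 X24.0 Y0.0
G1 X24.0 Y6.0
G1 X8.0 Y6.0
G1 X8.0 Y21.0
G1 X0.0 Y21.0
G1 X0.0 Y0.0
; layer 2
G0 Z4.3
G0 X0.0 Y0.0
G1 X24.0 Y0.0
G1 X24.0 Y6.0
G1 X8.0 Y6.0
G1 X8.0 Y21.0
G1 X0.0 Y21.0
G1 X0.0 Y0.0
; layer 3
G0 Z6.4
G0 X0.0 Y0.0
G1 X24.0 Y0.0
G1 X24.0 Y6.0
G1 X8.0 Y6.0
G1 X8.0 Y21.0
G1 X0.0 Y21.0
G1 X0.0 Y0.0
; layer 4
G0 Z8.6
G0 X0.0 Y0.0
G1 X24.0 Y0.0
G1 X24.0 Y6.0
G1 X8.0 Y6.0
G1 X8.0 Y21.0
G1 X0.0 Y21.0
G1 X0.0 Y0.0
; layer 5
G0 Z10.7
G0 X0.0 Y0.0
G1 X24.0 Y0.0
G1 X24.0 Y6.0
G1 X8.0 Y6.0
G1 X8.0 Y21.0
G1 X0.0 Y21.0
G1 X0.0 Y0.0
; layer 6
G0 Z12.9
G0 X0.0 Y0.0
G1 X24.0 Y0.0
G1 X24.0 Y6.0
G1 X8.0 Y6.0
G1 X8.0 Y21.0
G1 X0.0 Y21.0
G1 X0.0 Y0.0
; layer 7
G0 Z15.0
G0 X0.0 Y0.0
G1 X24.0 Y0.0
G1 X24.0 Y6.0
G1 X8.0 Y6.0
G1 X8.0 Y21.0
G1 X0.0 Y21.0
G1 X0.0 Y0.0
M2 ; end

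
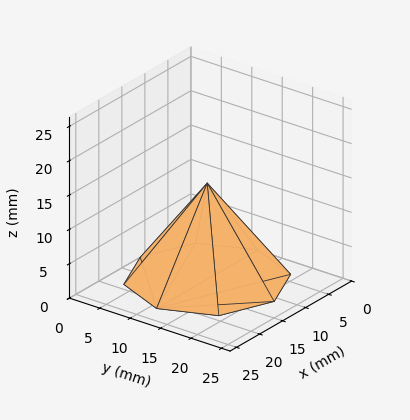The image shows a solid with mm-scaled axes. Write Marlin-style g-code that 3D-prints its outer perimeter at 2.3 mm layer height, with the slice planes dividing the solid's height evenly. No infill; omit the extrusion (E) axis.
Reading the render: the shape is a regular 8-sided pyramid, base circumscribed radius ≈ 11 mm, apex at z ≈ 14 mm (dimensions read to the nearest mm from the axis ticks). For the g-code, the solid's height is divided into equal slices at the stated Δz and each level perimeter traced with G1 moves after a G0 lift.

; perimeter-only toolpath
G21 ; units = mm
G90 ; absolute positioning
G28 ; home
; layer 1
G0 Z2.3
G0 X20.2 Y11.0
G1 X17.5 Y17.5
G1 X11.0 Y20.2
G1 X4.5 Y17.5
G1 X1.8 Y11.0
G1 X4.5 Y4.5
G1 X11.0 Y1.8
G1 X17.5 Y4.5
G1 X20.2 Y11.0
; layer 2
G0 Z4.7
G0 X18.3 Y11.0
G1 X16.2 Y16.2
G1 X11.0 Y18.3
G1 X5.8 Y16.2
G1 X3.7 Y11.0
G1 X5.8 Y5.8
G1 X11.0 Y3.7
G1 X16.2 Y5.8
G1 X18.3 Y11.0
; layer 3
G0 Z7.0
G0 X16.5 Y11.0
G1 X14.9 Y14.9
G1 X11.0 Y16.5
G1 X7.1 Y14.9
G1 X5.5 Y11.0
G1 X7.1 Y7.1
G1 X11.0 Y5.5
G1 X14.9 Y7.1
G1 X16.5 Y11.0
; layer 4
G0 Z9.3
G0 X14.7 Y11.0
G1 X13.6 Y13.6
G1 X11.0 Y14.7
G1 X8.4 Y13.6
G1 X7.3 Y11.0
G1 X8.4 Y8.4
G1 X11.0 Y7.3
G1 X13.6 Y8.4
G1 X14.7 Y11.0
; layer 5
G0 Z11.7
G0 X12.8 Y11.0
G1 X12.3 Y12.3
G1 X11.0 Y12.8
G1 X9.7 Y12.3
G1 X9.2 Y11.0
G1 X9.7 Y9.7
G1 X11.0 Y9.2
G1 X12.3 Y9.7
G1 X12.8 Y11.0
M2 ; end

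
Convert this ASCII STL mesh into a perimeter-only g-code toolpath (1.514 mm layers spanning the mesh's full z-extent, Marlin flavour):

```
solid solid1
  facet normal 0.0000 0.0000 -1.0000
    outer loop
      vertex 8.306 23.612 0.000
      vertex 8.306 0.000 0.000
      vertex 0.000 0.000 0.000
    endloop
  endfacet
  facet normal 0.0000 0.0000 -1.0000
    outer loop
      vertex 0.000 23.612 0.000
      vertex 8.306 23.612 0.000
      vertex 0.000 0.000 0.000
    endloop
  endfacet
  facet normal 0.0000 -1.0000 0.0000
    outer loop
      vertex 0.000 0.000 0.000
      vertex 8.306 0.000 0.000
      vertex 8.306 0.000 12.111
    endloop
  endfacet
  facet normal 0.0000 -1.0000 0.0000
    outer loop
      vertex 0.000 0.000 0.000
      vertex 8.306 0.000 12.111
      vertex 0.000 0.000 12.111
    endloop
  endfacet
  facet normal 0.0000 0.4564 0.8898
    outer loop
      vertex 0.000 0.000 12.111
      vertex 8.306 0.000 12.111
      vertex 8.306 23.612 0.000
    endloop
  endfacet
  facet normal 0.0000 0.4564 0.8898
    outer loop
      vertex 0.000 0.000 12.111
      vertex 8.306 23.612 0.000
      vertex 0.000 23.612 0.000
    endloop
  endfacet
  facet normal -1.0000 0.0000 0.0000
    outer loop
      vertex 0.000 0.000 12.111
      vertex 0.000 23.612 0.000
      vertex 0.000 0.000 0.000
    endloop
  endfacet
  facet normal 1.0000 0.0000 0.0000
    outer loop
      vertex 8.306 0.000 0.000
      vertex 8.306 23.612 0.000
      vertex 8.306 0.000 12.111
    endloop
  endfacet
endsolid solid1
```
; perimeter-only toolpath
G21 ; units = mm
G90 ; absolute positioning
G28 ; home
; layer 1
G0 Z1.514
G0 X0.000 Y0.000
G1 X8.306 Y0.000
G1 X8.306 Y20.660
G1 X0.000 Y20.660
G1 X0.000 Y0.000
; layer 2
G0 Z3.028
G0 X0.000 Y0.000
G1 X8.306 Y0.000
G1 X8.306 Y17.709
G1 X0.000 Y17.709
G1 X0.000 Y0.000
; layer 3
G0 Z4.542
G0 X0.000 Y0.000
G1 X8.306 Y0.000
G1 X8.306 Y14.757
G1 X0.000 Y14.757
G1 X0.000 Y0.000
; layer 4
G0 Z6.056
G0 X0.000 Y0.000
G1 X8.306 Y0.000
G1 X8.306 Y11.806
G1 X0.000 Y11.806
G1 X0.000 Y0.000
; layer 5
G0 Z7.569
G0 X0.000 Y0.000
G1 X8.306 Y0.000
G1 X8.306 Y8.854
G1 X0.000 Y8.854
G1 X0.000 Y0.000
; layer 6
G0 Z9.083
G0 X0.000 Y0.000
G1 X8.306 Y0.000
G1 X8.306 Y5.903
G1 X0.000 Y5.903
G1 X0.000 Y0.000
; layer 7
G0 Z10.597
G0 X0.000 Y0.000
G1 X8.306 Y0.000
G1 X8.306 Y2.951
G1 X0.000 Y2.951
G1 X0.000 Y0.000
M2 ; end

The solid is a wedge (ramp): 8.31 × 23.6 mm base, rising to 12.1 mm along the y=0 edge and sloping linearly to z=0 at y=23.6. Slicing at Δz = 1.514 mm — 8 equal slices spanning the solid's height, so layer i sits at z = i·h/8 — gives 7 non-empty perimeters. Each is a 4-segment closed polygon; G0 lifts to the layer z and rapids to the start vertex, then G1 traces the edges. The cross-section shrinks linearly with z (the slice at the apex is degenerate and omitted).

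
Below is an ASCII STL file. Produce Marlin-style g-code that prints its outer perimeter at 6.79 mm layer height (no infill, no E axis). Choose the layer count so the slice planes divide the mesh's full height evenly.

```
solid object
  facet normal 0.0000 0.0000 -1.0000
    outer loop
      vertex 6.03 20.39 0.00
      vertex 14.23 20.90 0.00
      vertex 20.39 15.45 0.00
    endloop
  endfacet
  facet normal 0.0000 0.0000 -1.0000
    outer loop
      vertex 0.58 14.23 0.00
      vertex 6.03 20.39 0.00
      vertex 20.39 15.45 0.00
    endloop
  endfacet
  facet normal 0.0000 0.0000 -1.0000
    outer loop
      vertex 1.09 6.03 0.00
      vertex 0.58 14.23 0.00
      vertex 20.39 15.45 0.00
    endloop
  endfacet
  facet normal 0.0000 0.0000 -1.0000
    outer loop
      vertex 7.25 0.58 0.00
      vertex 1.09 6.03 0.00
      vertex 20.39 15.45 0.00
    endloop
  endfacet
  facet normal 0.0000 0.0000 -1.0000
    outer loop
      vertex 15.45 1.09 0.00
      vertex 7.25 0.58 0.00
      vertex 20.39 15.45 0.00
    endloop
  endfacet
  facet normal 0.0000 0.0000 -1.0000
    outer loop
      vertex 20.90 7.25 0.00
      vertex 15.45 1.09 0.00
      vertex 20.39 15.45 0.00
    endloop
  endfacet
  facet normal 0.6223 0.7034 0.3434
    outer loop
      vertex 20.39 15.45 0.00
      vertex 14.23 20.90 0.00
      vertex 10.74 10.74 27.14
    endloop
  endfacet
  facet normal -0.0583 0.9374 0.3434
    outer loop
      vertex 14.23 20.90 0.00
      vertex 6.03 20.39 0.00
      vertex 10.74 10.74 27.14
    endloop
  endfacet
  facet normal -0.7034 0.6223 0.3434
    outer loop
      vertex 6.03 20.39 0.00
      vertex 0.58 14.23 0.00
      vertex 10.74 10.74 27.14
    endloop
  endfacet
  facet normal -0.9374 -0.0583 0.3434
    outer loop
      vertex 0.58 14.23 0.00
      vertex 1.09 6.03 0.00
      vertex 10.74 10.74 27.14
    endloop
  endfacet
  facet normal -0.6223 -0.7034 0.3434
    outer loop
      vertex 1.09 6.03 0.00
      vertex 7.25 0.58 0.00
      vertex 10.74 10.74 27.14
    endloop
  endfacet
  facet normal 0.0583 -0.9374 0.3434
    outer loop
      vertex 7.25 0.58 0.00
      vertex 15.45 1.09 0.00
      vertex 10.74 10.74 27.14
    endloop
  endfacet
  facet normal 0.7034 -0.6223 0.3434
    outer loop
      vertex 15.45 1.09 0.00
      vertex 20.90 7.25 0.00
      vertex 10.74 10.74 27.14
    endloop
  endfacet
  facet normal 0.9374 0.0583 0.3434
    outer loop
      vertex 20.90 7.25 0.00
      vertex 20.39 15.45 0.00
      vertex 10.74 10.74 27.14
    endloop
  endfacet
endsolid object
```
; perimeter-only toolpath
G21 ; units = mm
G90 ; absolute positioning
G28 ; home
; layer 1
G0 Z6.79
G0 X17.98 Y14.27
G1 X13.36 Y18.36
G1 X7.21 Y17.98
G1 X3.12 Y13.36
G1 X3.50 Y7.21
G1 X8.12 Y3.12
G1 X14.27 Y3.50
G1 X18.36 Y8.12
G1 X17.98 Y14.27
; layer 2
G0 Z13.57
G0 X15.57 Y13.09
G1 X12.48 Y15.82
G1 X8.38 Y15.57
G1 X5.66 Y12.48
G1 X5.92 Y8.38
G1 X9.00 Y5.66
G1 X13.09 Y5.92
G1 X15.82 Y9.00
G1 X15.57 Y13.09
; layer 3
G0 Z20.36
G0 X13.15 Y11.92
G1 X11.61 Y13.28
G1 X9.56 Y13.15
G1 X8.20 Y11.61
G1 X8.33 Y9.56
G1 X9.87 Y8.20
G1 X11.92 Y8.33
G1 X13.28 Y9.87
G1 X13.15 Y11.92
M2 ; end

The solid is a regular 8-sided pyramid, base circumscribed radius ≈ 10.7 mm, apex at z ≈ 27.1 mm. Slicing at Δz = 6.79 mm — 4 equal slices spanning the solid's height, so layer i sits at z = i·h/4 — gives 3 non-empty perimeters. Each is a 8-segment closed polygon; G0 lifts to the layer z and rapids to the start vertex, then G1 traces the edges. The cross-section shrinks linearly with z (the slice at the apex is degenerate and omitted).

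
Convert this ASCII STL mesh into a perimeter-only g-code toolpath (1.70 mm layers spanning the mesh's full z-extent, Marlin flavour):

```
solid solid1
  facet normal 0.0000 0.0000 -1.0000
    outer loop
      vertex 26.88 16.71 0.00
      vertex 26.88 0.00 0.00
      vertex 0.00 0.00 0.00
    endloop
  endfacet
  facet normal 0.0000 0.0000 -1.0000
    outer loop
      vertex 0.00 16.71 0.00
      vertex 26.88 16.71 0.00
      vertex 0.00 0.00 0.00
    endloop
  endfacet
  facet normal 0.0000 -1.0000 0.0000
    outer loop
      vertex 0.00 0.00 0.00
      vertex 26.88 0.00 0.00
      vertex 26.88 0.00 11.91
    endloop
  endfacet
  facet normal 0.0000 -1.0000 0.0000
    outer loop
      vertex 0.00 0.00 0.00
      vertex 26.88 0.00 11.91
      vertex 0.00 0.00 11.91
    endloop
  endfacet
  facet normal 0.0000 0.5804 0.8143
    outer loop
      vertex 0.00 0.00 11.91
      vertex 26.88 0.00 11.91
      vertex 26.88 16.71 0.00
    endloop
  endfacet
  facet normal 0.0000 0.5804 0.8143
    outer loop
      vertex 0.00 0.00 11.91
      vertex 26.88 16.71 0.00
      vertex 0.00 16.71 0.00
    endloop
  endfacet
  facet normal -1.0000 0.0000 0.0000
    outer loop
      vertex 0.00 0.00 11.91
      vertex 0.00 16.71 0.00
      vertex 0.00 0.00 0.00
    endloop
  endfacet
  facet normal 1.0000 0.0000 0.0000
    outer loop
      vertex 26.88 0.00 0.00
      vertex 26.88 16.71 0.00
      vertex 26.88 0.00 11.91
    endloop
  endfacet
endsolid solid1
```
; perimeter-only toolpath
G21 ; units = mm
G90 ; absolute positioning
G28 ; home
; layer 1
G0 Z1.70
G0 X0.00 Y0.00
G1 X26.88 Y0.00
G1 X26.88 Y14.32
G1 X0.00 Y14.32
G1 X0.00 Y0.00
; layer 2
G0 Z3.40
G0 X0.00 Y0.00
G1 X26.88 Y0.00
G1 X26.88 Y11.94
G1 X0.00 Y11.94
G1 X0.00 Y0.00
; layer 3
G0 Z5.10
G0 X0.00 Y0.00
G1 X26.88 Y0.00
G1 X26.88 Y9.55
G1 X0.00 Y9.55
G1 X0.00 Y0.00
; layer 4
G0 Z6.81
G0 X0.00 Y0.00
G1 X26.88 Y0.00
G1 X26.88 Y7.16
G1 X0.00 Y7.16
G1 X0.00 Y0.00
; layer 5
G0 Z8.51
G0 X0.00 Y0.00
G1 X26.88 Y0.00
G1 X26.88 Y4.77
G1 X0.00 Y4.77
G1 X0.00 Y0.00
; layer 6
G0 Z10.21
G0 X0.00 Y0.00
G1 X26.88 Y0.00
G1 X26.88 Y2.39
G1 X0.00 Y2.39
G1 X0.00 Y0.00
M2 ; end

The solid is a wedge (ramp): 26.9 × 16.7 mm base, rising to 11.9 mm along the y=0 edge and sloping linearly to z=0 at y=16.7. Slicing at Δz = 1.70 mm — 7 equal slices spanning the solid's height, so layer i sits at z = i·h/7 — gives 6 non-empty perimeters. Each is a 4-segment closed polygon; G0 lifts to the layer z and rapids to the start vertex, then G1 traces the edges. The cross-section shrinks linearly with z (the slice at the apex is degenerate and omitted).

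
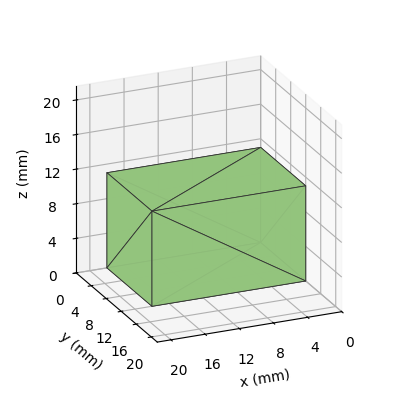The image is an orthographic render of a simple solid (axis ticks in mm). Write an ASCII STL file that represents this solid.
Reading the render: the shape is a rectangular box, roughly 18 × 12 mm footprint and 11 mm tall (dimensions read to the nearest mm from the axis ticks). For the STL, each face is triangulated and given an outward normal.

solid part
  facet normal 0.0000 0.0000 -1.0000
    outer loop
      vertex 18.0 12.0 0.0
      vertex 18.0 0.0 0.0
      vertex 0.0 0.0 0.0
    endloop
  endfacet
  facet normal 0.0000 0.0000 -1.0000
    outer loop
      vertex 0.0 12.0 0.0
      vertex 18.0 12.0 0.0
      vertex 0.0 0.0 0.0
    endloop
  endfacet
  facet normal 0.0000 0.0000 1.0000
    outer loop
      vertex 0.0 0.0 11.0
      vertex 18.0 0.0 11.0
      vertex 18.0 12.0 11.0
    endloop
  endfacet
  facet normal 0.0000 0.0000 1.0000
    outer loop
      vertex 0.0 0.0 11.0
      vertex 18.0 12.0 11.0
      vertex 0.0 12.0 11.0
    endloop
  endfacet
  facet normal 0.0000 -1.0000 0.0000
    outer loop
      vertex 0.0 0.0 0.0
      vertex 18.0 0.0 0.0
      vertex 18.0 0.0 11.0
    endloop
  endfacet
  facet normal 0.0000 -1.0000 0.0000
    outer loop
      vertex 0.0 0.0 0.0
      vertex 18.0 0.0 11.0
      vertex 0.0 0.0 11.0
    endloop
  endfacet
  facet normal 0.0000 1.0000 0.0000
    outer loop
      vertex 18.0 12.0 11.0
      vertex 18.0 12.0 0.0
      vertex 0.0 12.0 0.0
    endloop
  endfacet
  facet normal 0.0000 1.0000 0.0000
    outer loop
      vertex 0.0 12.0 11.0
      vertex 18.0 12.0 11.0
      vertex 0.0 12.0 0.0
    endloop
  endfacet
  facet normal -1.0000 0.0000 0.0000
    outer loop
      vertex 0.0 12.0 11.0
      vertex 0.0 12.0 0.0
      vertex 0.0 0.0 0.0
    endloop
  endfacet
  facet normal -1.0000 0.0000 0.0000
    outer loop
      vertex 0.0 0.0 11.0
      vertex 0.0 12.0 11.0
      vertex 0.0 0.0 0.0
    endloop
  endfacet
  facet normal 1.0000 0.0000 0.0000
    outer loop
      vertex 18.0 0.0 0.0
      vertex 18.0 12.0 0.0
      vertex 18.0 12.0 11.0
    endloop
  endfacet
  facet normal 1.0000 0.0000 0.0000
    outer loop
      vertex 18.0 0.0 0.0
      vertex 18.0 12.0 11.0
      vertex 18.0 0.0 11.0
    endloop
  endfacet
endsolid part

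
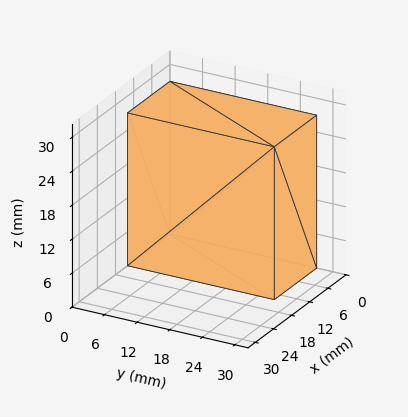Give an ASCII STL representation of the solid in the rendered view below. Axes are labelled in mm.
Reading the render: the shape is a rectangular box, roughly 14 × 27 mm footprint and 27 mm tall (dimensions read to the nearest mm from the axis ticks). For the STL, each face is triangulated and given an outward normal.

solid part
  facet normal 0.0000 0.0000 -1.0000
    outer loop
      vertex 14.00 27.00 0.00
      vertex 14.00 0.00 0.00
      vertex 0.00 0.00 0.00
    endloop
  endfacet
  facet normal 0.0000 0.0000 -1.0000
    outer loop
      vertex 0.00 27.00 0.00
      vertex 14.00 27.00 0.00
      vertex 0.00 0.00 0.00
    endloop
  endfacet
  facet normal 0.0000 0.0000 1.0000
    outer loop
      vertex 0.00 0.00 27.00
      vertex 14.00 0.00 27.00
      vertex 14.00 27.00 27.00
    endloop
  endfacet
  facet normal 0.0000 0.0000 1.0000
    outer loop
      vertex 0.00 0.00 27.00
      vertex 14.00 27.00 27.00
      vertex 0.00 27.00 27.00
    endloop
  endfacet
  facet normal 0.0000 -1.0000 0.0000
    outer loop
      vertex 0.00 0.00 0.00
      vertex 14.00 0.00 0.00
      vertex 14.00 0.00 27.00
    endloop
  endfacet
  facet normal 0.0000 -1.0000 0.0000
    outer loop
      vertex 0.00 0.00 0.00
      vertex 14.00 0.00 27.00
      vertex 0.00 0.00 27.00
    endloop
  endfacet
  facet normal 0.0000 1.0000 0.0000
    outer loop
      vertex 14.00 27.00 27.00
      vertex 14.00 27.00 0.00
      vertex 0.00 27.00 0.00
    endloop
  endfacet
  facet normal 0.0000 1.0000 0.0000
    outer loop
      vertex 0.00 27.00 27.00
      vertex 14.00 27.00 27.00
      vertex 0.00 27.00 0.00
    endloop
  endfacet
  facet normal -1.0000 0.0000 0.0000
    outer loop
      vertex 0.00 27.00 27.00
      vertex 0.00 27.00 0.00
      vertex 0.00 0.00 0.00
    endloop
  endfacet
  facet normal -1.0000 0.0000 0.0000
    outer loop
      vertex 0.00 0.00 27.00
      vertex 0.00 27.00 27.00
      vertex 0.00 0.00 0.00
    endloop
  endfacet
  facet normal 1.0000 0.0000 0.0000
    outer loop
      vertex 14.00 0.00 0.00
      vertex 14.00 27.00 0.00
      vertex 14.00 27.00 27.00
    endloop
  endfacet
  facet normal 1.0000 0.0000 0.0000
    outer loop
      vertex 14.00 0.00 0.00
      vertex 14.00 27.00 27.00
      vertex 14.00 0.00 27.00
    endloop
  endfacet
endsolid part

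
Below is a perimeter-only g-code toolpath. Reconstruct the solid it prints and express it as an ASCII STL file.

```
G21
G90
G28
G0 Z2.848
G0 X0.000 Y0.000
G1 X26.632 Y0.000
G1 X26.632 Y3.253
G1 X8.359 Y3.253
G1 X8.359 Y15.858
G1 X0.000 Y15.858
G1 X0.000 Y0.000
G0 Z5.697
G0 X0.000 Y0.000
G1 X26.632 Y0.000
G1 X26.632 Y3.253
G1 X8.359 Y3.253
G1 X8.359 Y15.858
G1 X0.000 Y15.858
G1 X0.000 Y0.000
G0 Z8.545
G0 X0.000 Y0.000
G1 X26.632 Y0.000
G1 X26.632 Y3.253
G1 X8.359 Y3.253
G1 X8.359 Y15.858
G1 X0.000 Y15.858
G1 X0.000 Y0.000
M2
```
solid part
  facet normal 0.0000 0.0000 -1.0000
    outer loop
      vertex 26.632 3.253 0.000
      vertex 26.632 0.000 0.000
      vertex 0.000 0.000 0.000
    endloop
  endfacet
  facet normal 0.0000 0.0000 -1.0000
    outer loop
      vertex 8.359 3.253 0.000
      vertex 26.632 3.253 0.000
      vertex 0.000 0.000 0.000
    endloop
  endfacet
  facet normal 0.0000 0.0000 -1.0000
    outer loop
      vertex 8.359 15.858 0.000
      vertex 8.359 3.253 0.000
      vertex 0.000 0.000 0.000
    endloop
  endfacet
  facet normal 0.0000 0.0000 -1.0000
    outer loop
      vertex 0.000 15.858 0.000
      vertex 8.359 15.858 0.000
      vertex 0.000 0.000 0.000
    endloop
  endfacet
  facet normal 0.0000 0.0000 1.0000
    outer loop
      vertex 0.000 0.000 8.545
      vertex 26.632 0.000 8.545
      vertex 26.632 3.253 8.545
    endloop
  endfacet
  facet normal 0.0000 0.0000 1.0000
    outer loop
      vertex 0.000 0.000 8.545
      vertex 26.632 3.253 8.545
      vertex 8.359 3.253 8.545
    endloop
  endfacet
  facet normal 0.0000 0.0000 1.0000
    outer loop
      vertex 0.000 0.000 8.545
      vertex 8.359 3.253 8.545
      vertex 8.359 15.858 8.545
    endloop
  endfacet
  facet normal 0.0000 0.0000 1.0000
    outer loop
      vertex 0.000 0.000 8.545
      vertex 8.359 15.858 8.545
      vertex 0.000 15.858 8.545
    endloop
  endfacet
  facet normal 0.0000 -1.0000 0.0000
    outer loop
      vertex 0.000 0.000 0.000
      vertex 26.632 0.000 0.000
      vertex 26.632 0.000 8.545
    endloop
  endfacet
  facet normal 0.0000 -1.0000 0.0000
    outer loop
      vertex 0.000 0.000 0.000
      vertex 26.632 0.000 8.545
      vertex 0.000 0.000 8.545
    endloop
  endfacet
  facet normal 1.0000 0.0000 0.0000
    outer loop
      vertex 26.632 0.000 0.000
      vertex 26.632 3.253 0.000
      vertex 26.632 3.253 8.545
    endloop
  endfacet
  facet normal 1.0000 0.0000 0.0000
    outer loop
      vertex 26.632 0.000 0.000
      vertex 26.632 3.253 8.545
      vertex 26.632 0.000 8.545
    endloop
  endfacet
  facet normal 0.0000 1.0000 0.0000
    outer loop
      vertex 26.632 3.253 0.000
      vertex 8.359 3.253 0.000
      vertex 8.359 3.253 8.545
    endloop
  endfacet
  facet normal 0.0000 1.0000 0.0000
    outer loop
      vertex 26.632 3.253 0.000
      vertex 8.359 3.253 8.545
      vertex 26.632 3.253 8.545
    endloop
  endfacet
  facet normal 1.0000 0.0000 0.0000
    outer loop
      vertex 8.359 3.253 0.000
      vertex 8.359 15.858 0.000
      vertex 8.359 15.858 8.545
    endloop
  endfacet
  facet normal 1.0000 0.0000 0.0000
    outer loop
      vertex 8.359 3.253 0.000
      vertex 8.359 15.858 8.545
      vertex 8.359 3.253 8.545
    endloop
  endfacet
  facet normal 0.0000 1.0000 0.0000
    outer loop
      vertex 8.359 15.858 0.000
      vertex 0.000 15.858 0.000
      vertex 0.000 15.858 8.545
    endloop
  endfacet
  facet normal 0.0000 1.0000 0.0000
    outer loop
      vertex 8.359 15.858 0.000
      vertex 0.000 15.858 8.545
      vertex 8.359 15.858 8.545
    endloop
  endfacet
  facet normal -1.0000 0.0000 0.0000
    outer loop
      vertex 0.000 15.858 0.000
      vertex 0.000 0.000 0.000
      vertex 0.000 0.000 8.545
    endloop
  endfacet
  facet normal -1.0000 0.0000 0.0000
    outer loop
      vertex 0.000 15.858 0.000
      vertex 0.000 0.000 8.545
      vertex 0.000 15.858 8.545
    endloop
  endfacet
endsolid part

The G0 Z moves step by Δz≈2.848 mm. Every layer's G1 loop is the same polygon, so the solid is a straight extrusion of it from z=0 to z≈8.54. Closing with flat bottom and top caps and triangulating gives 20 facets — an L-shaped prism: outer 26.6 × 15.9 mm, arm thicknesses ≈ 3.25 mm (horizontal) and 8.36 mm (vertical), extruded 8.54 mm in z.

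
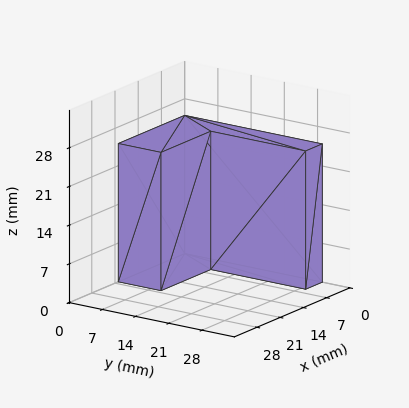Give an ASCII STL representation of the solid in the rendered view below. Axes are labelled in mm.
Reading the render: the shape is an L-shaped prism: outer 20 × 29 mm, arm thicknesses ≈ 9 mm (horizontal) and 5 mm (vertical), extruded 25 mm in z (dimensions read to the nearest mm from the axis ticks). For the STL, each face is triangulated and given an outward normal.

solid part
  facet normal 0.0000 0.0000 -1.0000
    outer loop
      vertex 20.00 9.00 0.00
      vertex 20.00 0.00 0.00
      vertex 0.00 0.00 0.00
    endloop
  endfacet
  facet normal 0.0000 0.0000 -1.0000
    outer loop
      vertex 5.00 9.00 0.00
      vertex 20.00 9.00 0.00
      vertex 0.00 0.00 0.00
    endloop
  endfacet
  facet normal 0.0000 0.0000 -1.0000
    outer loop
      vertex 5.00 29.00 0.00
      vertex 5.00 9.00 0.00
      vertex 0.00 0.00 0.00
    endloop
  endfacet
  facet normal 0.0000 0.0000 -1.0000
    outer loop
      vertex 0.00 29.00 0.00
      vertex 5.00 29.00 0.00
      vertex 0.00 0.00 0.00
    endloop
  endfacet
  facet normal 0.0000 0.0000 1.0000
    outer loop
      vertex 0.00 0.00 25.00
      vertex 20.00 0.00 25.00
      vertex 20.00 9.00 25.00
    endloop
  endfacet
  facet normal 0.0000 0.0000 1.0000
    outer loop
      vertex 0.00 0.00 25.00
      vertex 20.00 9.00 25.00
      vertex 5.00 9.00 25.00
    endloop
  endfacet
  facet normal 0.0000 0.0000 1.0000
    outer loop
      vertex 0.00 0.00 25.00
      vertex 5.00 9.00 25.00
      vertex 5.00 29.00 25.00
    endloop
  endfacet
  facet normal 0.0000 0.0000 1.0000
    outer loop
      vertex 0.00 0.00 25.00
      vertex 5.00 29.00 25.00
      vertex 0.00 29.00 25.00
    endloop
  endfacet
  facet normal 0.0000 -1.0000 0.0000
    outer loop
      vertex 0.00 0.00 0.00
      vertex 20.00 0.00 0.00
      vertex 20.00 0.00 25.00
    endloop
  endfacet
  facet normal 0.0000 -1.0000 0.0000
    outer loop
      vertex 0.00 0.00 0.00
      vertex 20.00 0.00 25.00
      vertex 0.00 0.00 25.00
    endloop
  endfacet
  facet normal 1.0000 0.0000 0.0000
    outer loop
      vertex 20.00 0.00 0.00
      vertex 20.00 9.00 0.00
      vertex 20.00 9.00 25.00
    endloop
  endfacet
  facet normal 1.0000 0.0000 0.0000
    outer loop
      vertex 20.00 0.00 0.00
      vertex 20.00 9.00 25.00
      vertex 20.00 0.00 25.00
    endloop
  endfacet
  facet normal 0.0000 1.0000 0.0000
    outer loop
      vertex 20.00 9.00 0.00
      vertex 5.00 9.00 0.00
      vertex 5.00 9.00 25.00
    endloop
  endfacet
  facet normal 0.0000 1.0000 0.0000
    outer loop
      vertex 20.00 9.00 0.00
      vertex 5.00 9.00 25.00
      vertex 20.00 9.00 25.00
    endloop
  endfacet
  facet normal 1.0000 0.0000 0.0000
    outer loop
      vertex 5.00 9.00 0.00
      vertex 5.00 29.00 0.00
      vertex 5.00 29.00 25.00
    endloop
  endfacet
  facet normal 1.0000 0.0000 0.0000
    outer loop
      vertex 5.00 9.00 0.00
      vertex 5.00 29.00 25.00
      vertex 5.00 9.00 25.00
    endloop
  endfacet
  facet normal 0.0000 1.0000 0.0000
    outer loop
      vertex 5.00 29.00 0.00
      vertex 0.00 29.00 0.00
      vertex 0.00 29.00 25.00
    endloop
  endfacet
  facet normal 0.0000 1.0000 0.0000
    outer loop
      vertex 5.00 29.00 0.00
      vertex 0.00 29.00 25.00
      vertex 5.00 29.00 25.00
    endloop
  endfacet
  facet normal -1.0000 0.0000 0.0000
    outer loop
      vertex 0.00 29.00 0.00
      vertex 0.00 0.00 0.00
      vertex 0.00 0.00 25.00
    endloop
  endfacet
  facet normal -1.0000 0.0000 0.0000
    outer loop
      vertex 0.00 29.00 0.00
      vertex 0.00 0.00 25.00
      vertex 0.00 29.00 25.00
    endloop
  endfacet
endsolid part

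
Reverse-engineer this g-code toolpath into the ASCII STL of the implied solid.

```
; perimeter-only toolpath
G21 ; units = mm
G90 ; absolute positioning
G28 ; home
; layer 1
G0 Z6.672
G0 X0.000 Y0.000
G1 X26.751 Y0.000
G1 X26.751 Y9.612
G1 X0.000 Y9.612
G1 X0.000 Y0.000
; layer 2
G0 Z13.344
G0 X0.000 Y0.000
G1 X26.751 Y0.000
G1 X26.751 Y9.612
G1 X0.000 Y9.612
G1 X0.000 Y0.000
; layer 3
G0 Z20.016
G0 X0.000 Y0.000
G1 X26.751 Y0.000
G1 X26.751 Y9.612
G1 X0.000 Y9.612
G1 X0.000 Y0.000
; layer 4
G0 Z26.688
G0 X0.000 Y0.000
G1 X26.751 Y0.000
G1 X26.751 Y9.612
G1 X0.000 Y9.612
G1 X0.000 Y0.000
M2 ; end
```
solid part
  facet normal 0.0000 0.0000 -1.0000
    outer loop
      vertex 26.751 9.612 0.000
      vertex 26.751 0.000 0.000
      vertex 0.000 0.000 0.000
    endloop
  endfacet
  facet normal 0.0000 0.0000 -1.0000
    outer loop
      vertex 0.000 9.612 0.000
      vertex 26.751 9.612 0.000
      vertex 0.000 0.000 0.000
    endloop
  endfacet
  facet normal 0.0000 0.0000 1.0000
    outer loop
      vertex 0.000 0.000 26.688
      vertex 26.751 0.000 26.688
      vertex 26.751 9.612 26.688
    endloop
  endfacet
  facet normal 0.0000 0.0000 1.0000
    outer loop
      vertex 0.000 0.000 26.688
      vertex 26.751 9.612 26.688
      vertex 0.000 9.612 26.688
    endloop
  endfacet
  facet normal 0.0000 -1.0000 0.0000
    outer loop
      vertex 0.000 0.000 0.000
      vertex 26.751 0.000 0.000
      vertex 26.751 0.000 26.688
    endloop
  endfacet
  facet normal 0.0000 -1.0000 0.0000
    outer loop
      vertex 0.000 0.000 0.000
      vertex 26.751 0.000 26.688
      vertex 0.000 0.000 26.688
    endloop
  endfacet
  facet normal 0.0000 1.0000 0.0000
    outer loop
      vertex 26.751 9.612 26.688
      vertex 26.751 9.612 0.000
      vertex 0.000 9.612 0.000
    endloop
  endfacet
  facet normal 0.0000 1.0000 0.0000
    outer loop
      vertex 0.000 9.612 26.688
      vertex 26.751 9.612 26.688
      vertex 0.000 9.612 0.000
    endloop
  endfacet
  facet normal -1.0000 0.0000 0.0000
    outer loop
      vertex 0.000 9.612 26.688
      vertex 0.000 9.612 0.000
      vertex 0.000 0.000 0.000
    endloop
  endfacet
  facet normal -1.0000 0.0000 0.0000
    outer loop
      vertex 0.000 0.000 26.688
      vertex 0.000 9.612 26.688
      vertex 0.000 0.000 0.000
    endloop
  endfacet
  facet normal 1.0000 0.0000 0.0000
    outer loop
      vertex 26.751 0.000 0.000
      vertex 26.751 9.612 0.000
      vertex 26.751 9.612 26.688
    endloop
  endfacet
  facet normal 1.0000 0.0000 0.0000
    outer loop
      vertex 26.751 0.000 0.000
      vertex 26.751 9.612 26.688
      vertex 26.751 0.000 26.688
    endloop
  endfacet
endsolid part

The G0 Z moves step by Δz≈6.672 mm. Every layer's G1 loop is the same polygon, so the solid is a straight extrusion of it from z=0 to z≈26.7. Closing with flat bottom and top caps and triangulating gives 12 facets — a rectangular box, roughly 26.8 × 9.61 mm footprint and 26.7 mm tall.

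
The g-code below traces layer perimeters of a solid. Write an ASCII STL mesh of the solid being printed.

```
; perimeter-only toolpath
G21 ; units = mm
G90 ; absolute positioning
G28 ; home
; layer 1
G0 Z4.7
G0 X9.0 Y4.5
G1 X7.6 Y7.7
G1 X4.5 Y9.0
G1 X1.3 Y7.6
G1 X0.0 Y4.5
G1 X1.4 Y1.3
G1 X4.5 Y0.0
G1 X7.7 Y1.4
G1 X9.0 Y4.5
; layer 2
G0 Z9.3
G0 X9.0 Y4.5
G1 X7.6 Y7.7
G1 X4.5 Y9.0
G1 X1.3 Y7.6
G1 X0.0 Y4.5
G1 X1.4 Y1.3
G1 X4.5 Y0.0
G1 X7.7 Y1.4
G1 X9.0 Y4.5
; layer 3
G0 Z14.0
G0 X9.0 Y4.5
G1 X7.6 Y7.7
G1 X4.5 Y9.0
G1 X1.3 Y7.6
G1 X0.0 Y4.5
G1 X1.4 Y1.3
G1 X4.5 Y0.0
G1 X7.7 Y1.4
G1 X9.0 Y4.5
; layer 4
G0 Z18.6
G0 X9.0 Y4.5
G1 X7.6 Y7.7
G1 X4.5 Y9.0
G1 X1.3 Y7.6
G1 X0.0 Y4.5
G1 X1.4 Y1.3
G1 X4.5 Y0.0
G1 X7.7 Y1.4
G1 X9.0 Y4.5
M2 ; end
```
solid part
  facet normal 0.0000 0.0000 -1.0000
    outer loop
      vertex 4.5 9.0 0.0
      vertex 7.6 7.7 0.0
      vertex 9.0 4.5 0.0
    endloop
  endfacet
  facet normal 0.0000 0.0000 -1.0000
    outer loop
      vertex 1.3 7.6 0.0
      vertex 4.5 9.0 0.0
      vertex 9.0 4.5 0.0
    endloop
  endfacet
  facet normal 0.0000 0.0000 -1.0000
    outer loop
      vertex 0.0 4.5 0.0
      vertex 1.3 7.6 0.0
      vertex 9.0 4.5 0.0
    endloop
  endfacet
  facet normal 0.0000 0.0000 -1.0000
    outer loop
      vertex 1.4 1.3 0.0
      vertex 0.0 4.5 0.0
      vertex 9.0 4.5 0.0
    endloop
  endfacet
  facet normal 0.0000 0.0000 -1.0000
    outer loop
      vertex 4.5 0.0 0.0
      vertex 1.4 1.3 0.0
      vertex 9.0 4.5 0.0
    endloop
  endfacet
  facet normal 0.0000 0.0000 -1.0000
    outer loop
      vertex 7.7 1.4 0.0
      vertex 4.5 0.0 0.0
      vertex 9.0 4.5 0.0
    endloop
  endfacet
  facet normal 0.0000 0.0000 1.0000
    outer loop
      vertex 9.0 4.5 18.6
      vertex 7.6 7.7 18.6
      vertex 4.5 9.0 18.6
    endloop
  endfacet
  facet normal 0.0000 0.0000 1.0000
    outer loop
      vertex 9.0 4.5 18.6
      vertex 4.5 9.0 18.6
      vertex 1.3 7.6 18.6
    endloop
  endfacet
  facet normal 0.0000 0.0000 1.0000
    outer loop
      vertex 9.0 4.5 18.6
      vertex 1.3 7.6 18.6
      vertex 0.0 4.5 18.6
    endloop
  endfacet
  facet normal 0.0000 0.0000 1.0000
    outer loop
      vertex 9.0 4.5 18.6
      vertex 0.0 4.5 18.6
      vertex 1.4 1.3 18.6
    endloop
  endfacet
  facet normal 0.0000 0.0000 1.0000
    outer loop
      vertex 9.0 4.5 18.6
      vertex 1.4 1.3 18.6
      vertex 4.5 0.0 18.6
    endloop
  endfacet
  facet normal 0.0000 0.0000 1.0000
    outer loop
      vertex 9.0 4.5 18.6
      vertex 4.5 0.0 18.6
      vertex 7.7 1.4 18.6
    endloop
  endfacet
  facet normal 0.9162 0.4008 0.0000
    outer loop
      vertex 9.0 4.5 0.0
      vertex 7.6 7.7 0.0
      vertex 7.6 7.7 18.6
    endloop
  endfacet
  facet normal 0.9162 0.4008 0.0000
    outer loop
      vertex 9.0 4.5 0.0
      vertex 7.6 7.7 18.6
      vertex 9.0 4.5 18.6
    endloop
  endfacet
  facet normal 0.3867 0.9222 0.0000
    outer loop
      vertex 7.6 7.7 0.0
      vertex 4.5 9.0 0.0
      vertex 4.5 9.0 18.6
    endloop
  endfacet
  facet normal 0.3867 0.9222 0.0000
    outer loop
      vertex 7.6 7.7 0.0
      vertex 4.5 9.0 18.6
      vertex 7.6 7.7 18.6
    endloop
  endfacet
  facet normal -0.4008 0.9162 0.0000
    outer loop
      vertex 4.5 9.0 0.0
      vertex 1.3 7.6 0.0
      vertex 1.3 7.6 18.6
    endloop
  endfacet
  facet normal -0.4008 0.9162 0.0000
    outer loop
      vertex 4.5 9.0 0.0
      vertex 1.3 7.6 18.6
      vertex 4.5 9.0 18.6
    endloop
  endfacet
  facet normal -0.9222 0.3867 0.0000
    outer loop
      vertex 1.3 7.6 0.0
      vertex 0.0 4.5 0.0
      vertex 0.0 4.5 18.6
    endloop
  endfacet
  facet normal -0.9222 0.3867 0.0000
    outer loop
      vertex 1.3 7.6 0.0
      vertex 0.0 4.5 18.6
      vertex 1.3 7.6 18.6
    endloop
  endfacet
  facet normal -0.9162 -0.4008 0.0000
    outer loop
      vertex 0.0 4.5 0.0
      vertex 1.4 1.3 0.0
      vertex 1.4 1.3 18.6
    endloop
  endfacet
  facet normal -0.9162 -0.4008 0.0000
    outer loop
      vertex 0.0 4.5 0.0
      vertex 1.4 1.3 18.6
      vertex 0.0 4.5 18.6
    endloop
  endfacet
  facet normal -0.3867 -0.9222 0.0000
    outer loop
      vertex 1.4 1.3 0.0
      vertex 4.5 0.0 0.0
      vertex 4.5 0.0 18.6
    endloop
  endfacet
  facet normal -0.3867 -0.9222 0.0000
    outer loop
      vertex 1.4 1.3 0.0
      vertex 4.5 0.0 18.6
      vertex 1.4 1.3 18.6
    endloop
  endfacet
  facet normal 0.4008 -0.9162 0.0000
    outer loop
      vertex 4.5 0.0 0.0
      vertex 7.7 1.4 0.0
      vertex 7.7 1.4 18.6
    endloop
  endfacet
  facet normal 0.4008 -0.9162 0.0000
    outer loop
      vertex 4.5 0.0 0.0
      vertex 7.7 1.4 18.6
      vertex 4.5 0.0 18.6
    endloop
  endfacet
  facet normal 0.9222 -0.3867 0.0000
    outer loop
      vertex 7.7 1.4 0.0
      vertex 9.0 4.5 0.0
      vertex 9.0 4.5 18.6
    endloop
  endfacet
  facet normal 0.9222 -0.3867 0.0000
    outer loop
      vertex 7.7 1.4 0.0
      vertex 9.0 4.5 18.6
      vertex 7.7 1.4 18.6
    endloop
  endfacet
endsolid part

The G0 Z moves step by Δz≈4.7 mm. Every layer's G1 loop is the same polygon, so the solid is a straight extrusion of it from z=0 to z≈18.6. Closing with flat bottom and top caps and triangulating gives 28 facets — a regular 8-sided prism (a cylinder approximated with 8 flat sides), circumscribed radius ≈ 4.5 mm, height ≈ 18.6 mm.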